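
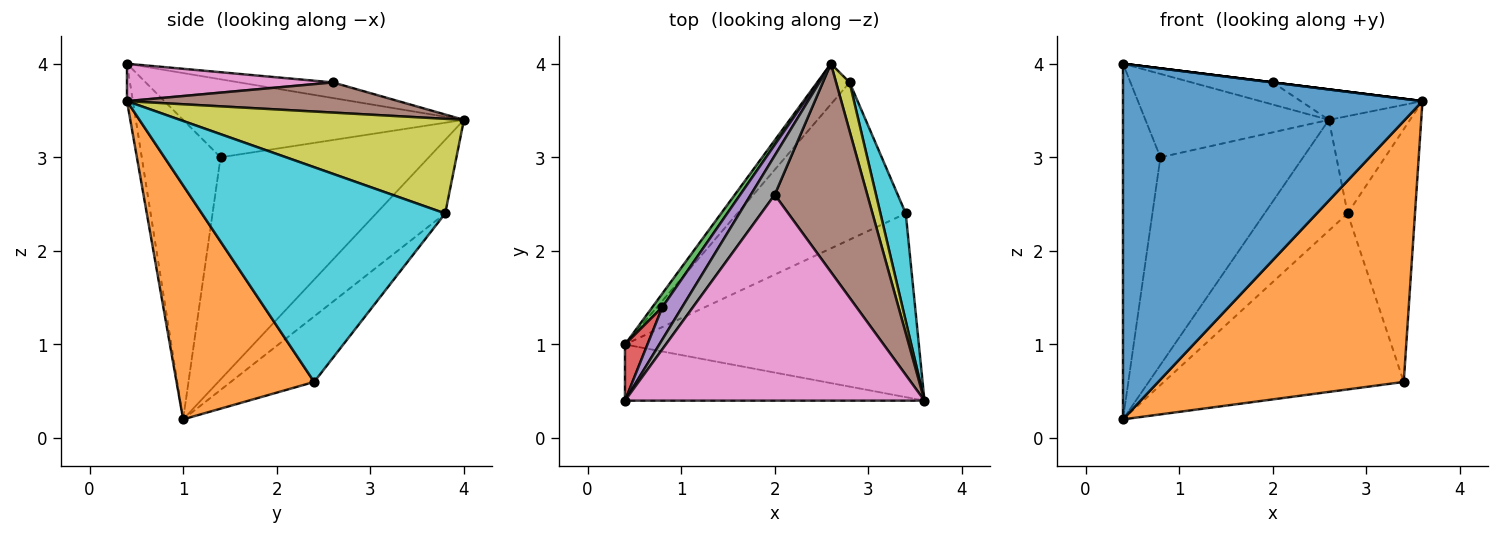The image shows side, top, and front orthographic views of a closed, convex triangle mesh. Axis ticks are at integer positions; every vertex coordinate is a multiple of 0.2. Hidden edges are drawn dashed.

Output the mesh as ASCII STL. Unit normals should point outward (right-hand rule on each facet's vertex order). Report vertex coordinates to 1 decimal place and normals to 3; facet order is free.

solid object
 facet normal -0.019 -0.988 -0.156
  outer loop
   vertex 0.4 0.4 4.0
   vertex 0.4 1.0 0.2
   vertex 3.6 0.4 3.6
  endloop
 endfacet
 facet normal 0.417 -0.743 -0.523
  outer loop
   vertex 3.4 2.4 0.6
   vertex 3.6 0.4 3.6
   vertex 0.4 1.0 0.2
  endloop
 endfacet
 facet normal -0.824 0.565 0.037
  outer loop
   vertex 0.8 1.4 3.0
   vertex 2.6 4.0 3.4
   vertex 0.4 1.0 0.2
  endloop
 endfacet
 facet normal -0.901 0.428 0.068
  outer loop
   vertex 0.8 1.4 3.0
   vertex 0.4 1.0 0.2
   vertex 0.4 0.4 4.0
  endloop
 endfacet
 facet normal -0.819 0.535 0.207
  outer loop
   vertex 0.8 1.4 3.0
   vertex 0.4 0.4 4.0
   vertex 2.6 4.0 3.4
  endloop
 endfacet
 facet normal 0.307 0.138 0.942
  outer loop
   vertex 2.0 2.6 3.8
   vertex 3.6 0.4 3.6
   vertex 2.6 4.0 3.4
  endloop
 endfacet
 facet normal 0.124 0.000 0.992
  outer loop
   vertex 2.0 2.6 3.8
   vertex 0.4 0.4 4.0
   vertex 3.6 0.4 3.6
  endloop
 endfacet
 facet normal -0.494 0.428 0.757
  outer loop
   vertex 2.0 2.6 3.8
   vertex 2.6 4.0 3.4
   vertex 0.4 0.4 4.0
  endloop
 endfacet
 facet normal 0.953 0.272 0.136
  outer loop
   vertex 2.8 3.8 2.4
   vertex 2.6 4.0 3.4
   vertex 3.6 0.4 3.6
  endloop
 endfacet
 facet normal 0.958 0.265 0.113
  outer loop
   vertex 2.8 3.8 2.4
   vertex 3.6 0.4 3.6
   vertex 3.4 2.4 0.6
  endloop
 endfacet
 facet normal -0.615 0.740 -0.271
  outer loop
   vertex 2.8 3.8 2.4
   vertex 0.4 1.0 0.2
   vertex 2.6 4.0 3.4
  endloop
 endfacet
 facet normal -0.251 0.722 -0.645
  outer loop
   vertex 2.8 3.8 2.4
   vertex 3.4 2.4 0.6
   vertex 0.4 1.0 0.2
  endloop
 endfacet
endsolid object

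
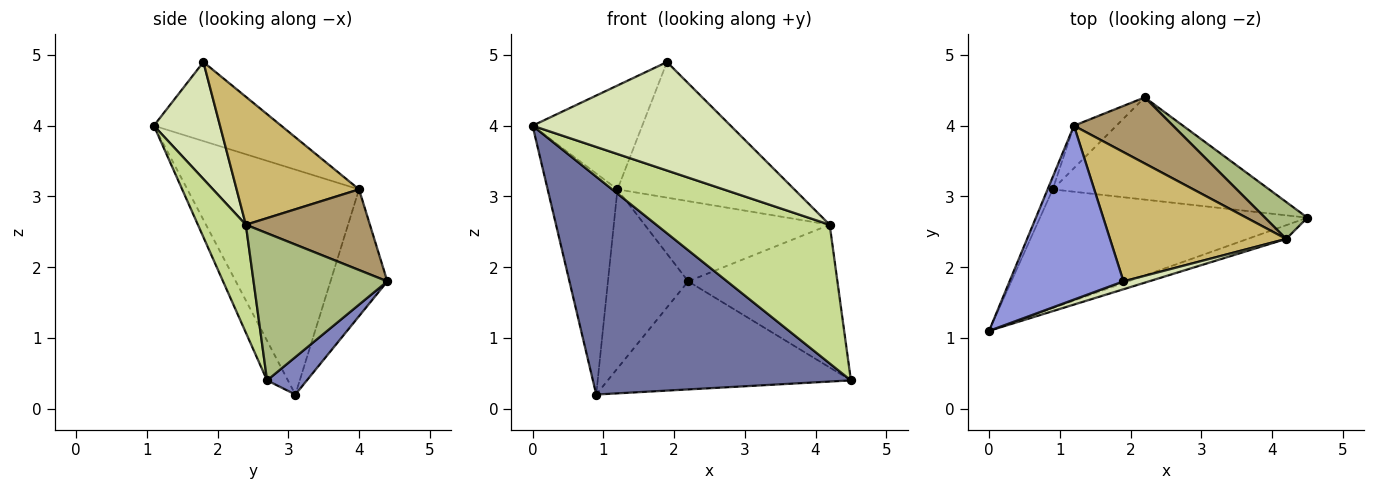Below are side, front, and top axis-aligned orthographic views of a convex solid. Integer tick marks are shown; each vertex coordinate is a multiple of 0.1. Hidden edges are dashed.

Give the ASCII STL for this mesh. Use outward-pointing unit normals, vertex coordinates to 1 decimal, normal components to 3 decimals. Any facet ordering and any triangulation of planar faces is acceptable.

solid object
 facet normal -0.071 -0.876 -0.478
  outer loop
   vertex 0.9 3.1 0.2
   vertex 4.5 2.7 0.4
   vertex 0.0 1.1 4.0
  endloop
 endfacet
 facet normal 0.118 0.722 -0.682
  outer loop
   vertex 0.9 3.1 0.2
   vertex 2.2 4.4 1.8
   vertex 4.5 2.7 0.4
  endloop
 endfacet
 facet normal -0.512 0.441 0.738
  outer loop
   vertex 1.2 4.0 3.1
   vertex 0.0 1.1 4.0
   vertex 1.9 1.8 4.9
  endloop
 endfacet
 facet normal -0.926 0.377 -0.021
  outer loop
   vertex 1.2 4.0 3.1
   vertex 0.9 3.1 0.2
   vertex 0.0 1.1 4.0
  endloop
 endfacet
 facet normal -0.567 0.801 -0.190
  outer loop
   vertex 1.2 4.0 3.1
   vertex 2.2 4.4 1.8
   vertex 0.9 3.1 0.2
  endloop
 endfacet
 facet normal 0.656 0.731 0.189
  outer loop
   vertex 4.2 2.4 2.6
   vertex 4.5 2.7 0.4
   vertex 2.2 4.4 1.8
  endloop
 endfacet
 facet normal 0.265 -0.959 -0.095
  outer loop
   vertex 4.2 2.4 2.6
   vertex 0.0 1.1 4.0
   vertex 4.5 2.7 0.4
  endloop
 endfacet
 facet normal 0.316 -0.946 0.069
  outer loop
   vertex 4.2 2.4 2.6
   vertex 1.9 1.8 4.9
   vertex 0.0 1.1 4.0
  endloop
 endfacet
 facet normal 0.460 0.686 0.565
  outer loop
   vertex 4.2 2.4 2.6
   vertex 2.2 4.4 1.8
   vertex 1.2 4.0 3.1
  endloop
 endfacet
 facet normal 0.448 0.647 0.617
  outer loop
   vertex 4.2 2.4 2.6
   vertex 1.2 4.0 3.1
   vertex 1.9 1.8 4.9
  endloop
 endfacet
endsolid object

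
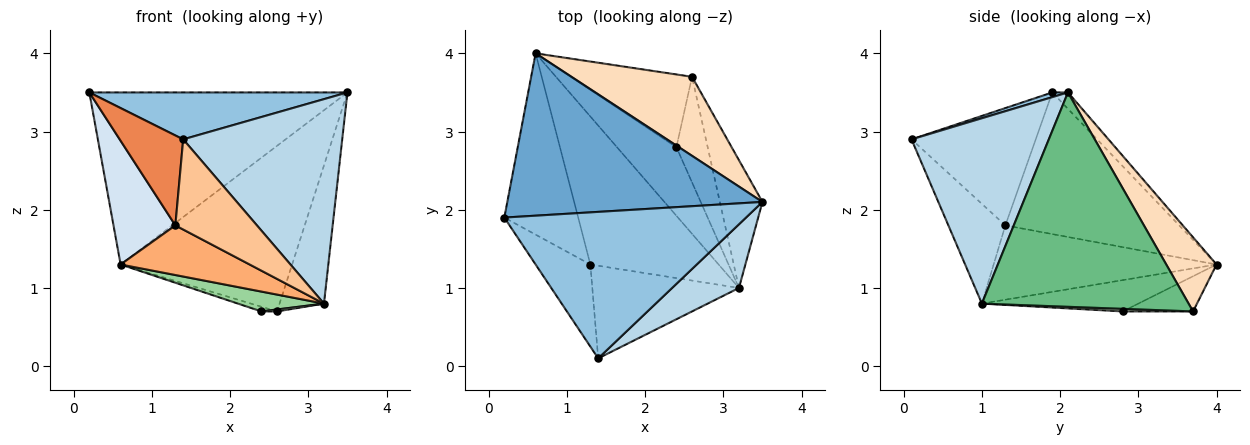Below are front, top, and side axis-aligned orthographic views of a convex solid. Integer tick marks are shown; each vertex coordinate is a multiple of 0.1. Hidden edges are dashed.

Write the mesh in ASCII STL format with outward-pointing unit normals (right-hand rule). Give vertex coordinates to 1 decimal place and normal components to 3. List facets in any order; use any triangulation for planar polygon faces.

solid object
 facet normal -0.044 0.727 0.686
  outer loop
   vertex 0.6 4.0 1.3
   vertex 0.2 1.9 3.5
   vertex 3.5 2.1 3.5
  endloop
 endfacet
 facet normal 0.018 -0.305 0.952
  outer loop
   vertex 1.4 0.1 2.9
   vertex 3.5 2.1 3.5
   vertex 0.2 1.9 3.5
  endloop
 endfacet
 facet normal 0.636 -0.737 0.229
  outer loop
   vertex 3.2 1.0 0.8
   vertex 3.5 2.1 3.5
   vertex 1.4 0.1 2.9
  endloop
 endfacet
 facet normal -0.846 -0.301 -0.441
  outer loop
   vertex 1.3 1.3 1.8
   vertex 0.2 1.9 3.5
   vertex 0.6 4.0 1.3
  endloop
 endfacet
 facet normal -0.822 -0.420 -0.384
  outer loop
   vertex 1.3 1.3 1.8
   vertex 1.4 0.1 2.9
   vertex 0.2 1.9 3.5
  endloop
 endfacet
 facet normal -0.481 -0.279 -0.831
  outer loop
   vertex 1.3 1.3 1.8
   vertex 0.6 4.0 1.3
   vertex 3.2 1.0 0.8
  endloop
 endfacet
 facet normal -0.438 -0.627 -0.644
  outer loop
   vertex 1.3 1.3 1.8
   vertex 3.2 1.0 0.8
   vertex 1.4 0.1 2.9
  endloop
 endfacet
 facet normal 0.256 0.872 0.416
  outer loop
   vertex 2.6 3.7 0.7
   vertex 0.6 4.0 1.3
   vertex 3.5 2.1 3.5
  endloop
 endfacet
 facet normal 0.960 0.206 -0.191
  outer loop
   vertex 2.6 3.7 0.7
   vertex 3.5 2.1 3.5
   vertex 3.2 1.0 0.8
  endloop
 endfacet
 facet normal -0.451 -0.248 -0.857
  outer loop
   vertex 2.4 2.8 0.7
   vertex 3.2 1.0 0.8
   vertex 0.6 4.0 1.3
  endloop
 endfacet
 facet normal -0.278 0.062 -0.959
  outer loop
   vertex 2.4 2.8 0.7
   vertex 0.6 4.0 1.3
   vertex 2.6 3.7 0.7
  endloop
 endfacet
 facet normal 0.083 -0.018 -0.996
  outer loop
   vertex 2.4 2.8 0.7
   vertex 2.6 3.7 0.7
   vertex 3.2 1.0 0.8
  endloop
 endfacet
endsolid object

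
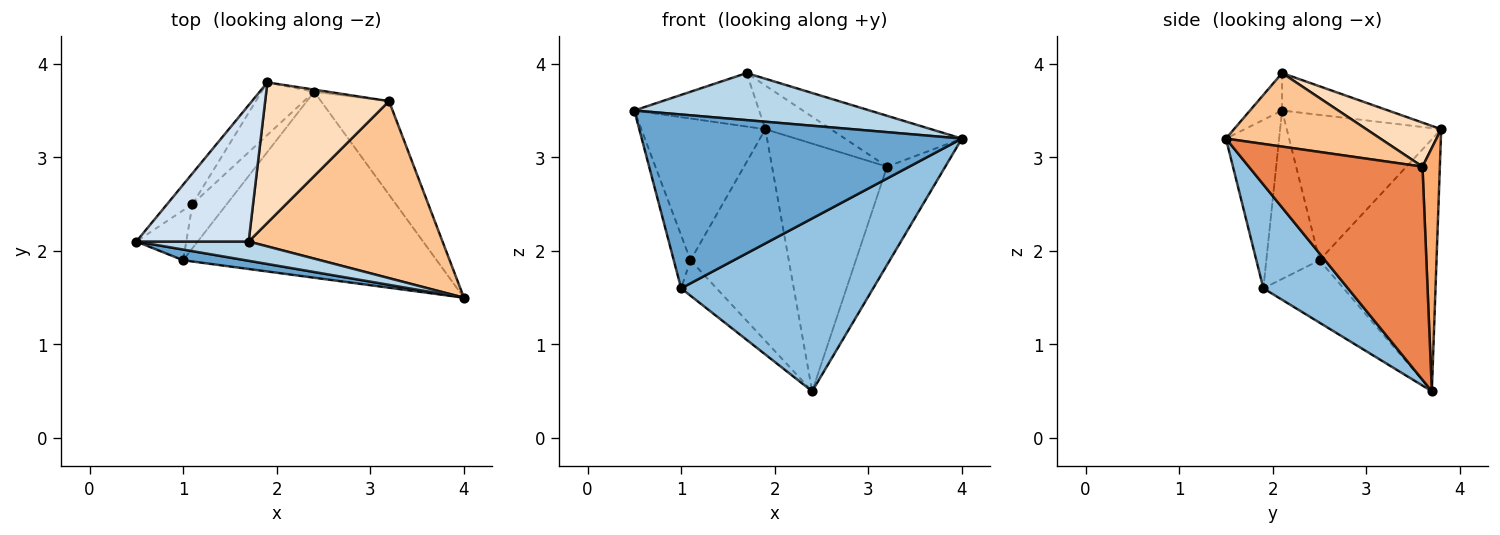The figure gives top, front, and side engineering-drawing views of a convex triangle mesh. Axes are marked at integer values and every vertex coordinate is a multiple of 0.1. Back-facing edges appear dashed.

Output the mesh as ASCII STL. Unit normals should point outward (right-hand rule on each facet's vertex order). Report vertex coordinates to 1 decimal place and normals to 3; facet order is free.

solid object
 facet normal -0.164 -0.985 0.061
  outer loop
   vertex 1.0 1.9 1.6
   vertex 4.0 1.5 3.2
   vertex 0.5 2.1 3.5
  endloop
 endfacet
 facet normal 0.287 -0.652 -0.702
  outer loop
   vertex 1.0 1.9 1.6
   vertex 2.4 3.7 0.5
   vertex 4.0 1.5 3.2
  endloop
 endfacet
 facet normal -0.125 -0.918 0.376
  outer loop
   vertex 1.7 2.1 3.9
   vertex 0.5 2.1 3.5
   vertex 4.0 1.5 3.2
  endloop
 endfacet
 facet normal -0.296 0.349 0.889
  outer loop
   vertex 1.7 2.1 3.9
   vertex 1.9 3.8 3.3
   vertex 0.5 2.1 3.5
  endloop
 endfacet
 facet normal 0.907 0.304 -0.290
  outer loop
   vertex 3.2 3.6 2.9
   vertex 4.0 1.5 3.2
   vertex 2.4 3.7 0.5
  endloop
 endfacet
 facet normal 0.149 0.989 -0.009
  outer loop
   vertex 3.2 3.6 2.9
   vertex 2.4 3.7 0.5
   vertex 1.9 3.8 3.3
  endloop
 endfacet
 facet normal 0.343 0.259 0.903
  outer loop
   vertex 3.2 3.6 2.9
   vertex 1.7 2.1 3.9
   vertex 4.0 1.5 3.2
  endloop
 endfacet
 facet normal 0.321 0.281 0.904
  outer loop
   vertex 3.2 3.6 2.9
   vertex 1.9 3.8 3.3
   vertex 1.7 2.1 3.9
  endloop
 endfacet
 facet normal -0.918 0.289 -0.272
  outer loop
   vertex 1.1 2.5 1.9
   vertex 1.0 1.9 1.6
   vertex 0.5 2.1 3.5
  endloop
 endfacet
 facet normal -0.817 0.361 -0.449
  outer loop
   vertex 1.1 2.5 1.9
   vertex 2.4 3.7 0.5
   vertex 1.0 1.9 1.6
  endloop
 endfacet
 facet normal -0.773 0.620 -0.135
  outer loop
   vertex 1.1 2.5 1.9
   vertex 0.5 2.1 3.5
   vertex 1.9 3.8 3.3
  endloop
 endfacet
 facet normal -0.756 0.635 -0.158
  outer loop
   vertex 1.1 2.5 1.9
   vertex 1.9 3.8 3.3
   vertex 2.4 3.7 0.5
  endloop
 endfacet
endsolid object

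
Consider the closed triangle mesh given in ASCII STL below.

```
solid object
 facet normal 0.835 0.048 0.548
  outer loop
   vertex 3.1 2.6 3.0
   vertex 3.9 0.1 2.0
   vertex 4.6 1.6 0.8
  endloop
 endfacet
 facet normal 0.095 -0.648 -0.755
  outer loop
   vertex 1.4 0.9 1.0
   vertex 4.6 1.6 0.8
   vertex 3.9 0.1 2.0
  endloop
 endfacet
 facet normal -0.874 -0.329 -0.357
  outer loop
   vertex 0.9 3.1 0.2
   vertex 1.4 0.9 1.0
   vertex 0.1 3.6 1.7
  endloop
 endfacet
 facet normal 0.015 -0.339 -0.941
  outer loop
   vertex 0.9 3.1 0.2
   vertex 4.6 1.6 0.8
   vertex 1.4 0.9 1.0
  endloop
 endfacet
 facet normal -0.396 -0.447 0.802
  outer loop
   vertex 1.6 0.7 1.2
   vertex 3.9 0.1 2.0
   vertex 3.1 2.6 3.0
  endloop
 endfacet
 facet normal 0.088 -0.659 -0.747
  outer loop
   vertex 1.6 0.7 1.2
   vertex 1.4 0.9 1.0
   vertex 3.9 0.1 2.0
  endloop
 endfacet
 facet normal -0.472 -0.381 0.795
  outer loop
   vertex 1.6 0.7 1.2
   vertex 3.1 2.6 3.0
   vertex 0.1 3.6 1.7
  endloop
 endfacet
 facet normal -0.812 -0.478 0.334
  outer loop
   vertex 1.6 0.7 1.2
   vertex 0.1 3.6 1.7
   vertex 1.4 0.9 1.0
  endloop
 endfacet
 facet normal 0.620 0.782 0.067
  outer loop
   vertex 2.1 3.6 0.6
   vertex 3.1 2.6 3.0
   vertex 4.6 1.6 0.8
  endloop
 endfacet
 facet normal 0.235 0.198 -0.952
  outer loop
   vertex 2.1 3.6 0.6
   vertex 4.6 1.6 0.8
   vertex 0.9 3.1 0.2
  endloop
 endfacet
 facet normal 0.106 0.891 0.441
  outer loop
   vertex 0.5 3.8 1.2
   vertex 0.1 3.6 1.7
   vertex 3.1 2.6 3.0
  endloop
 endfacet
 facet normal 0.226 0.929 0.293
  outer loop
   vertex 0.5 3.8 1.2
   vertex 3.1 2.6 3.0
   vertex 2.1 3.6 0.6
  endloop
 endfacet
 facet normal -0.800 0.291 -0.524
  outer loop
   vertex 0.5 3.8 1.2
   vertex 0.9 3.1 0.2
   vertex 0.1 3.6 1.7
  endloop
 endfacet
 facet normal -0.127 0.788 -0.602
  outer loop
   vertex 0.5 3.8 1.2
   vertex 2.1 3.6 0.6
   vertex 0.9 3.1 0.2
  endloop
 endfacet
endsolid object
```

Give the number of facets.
14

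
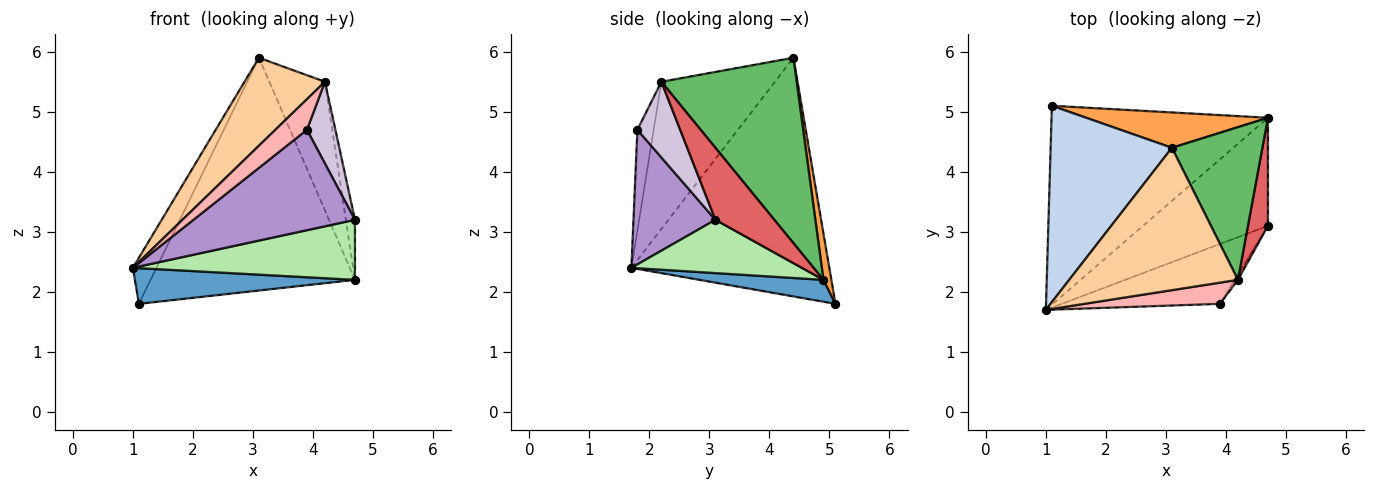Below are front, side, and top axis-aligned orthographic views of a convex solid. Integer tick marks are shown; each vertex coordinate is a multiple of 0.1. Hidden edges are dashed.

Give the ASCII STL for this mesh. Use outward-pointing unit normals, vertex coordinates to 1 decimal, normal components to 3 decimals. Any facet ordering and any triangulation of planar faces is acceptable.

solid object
 facet normal 0.099 -0.176 -0.979
  outer loop
   vertex 1.1 5.1 1.8
   vertex 4.7 4.9 2.2
   vertex 1.0 1.7 2.4
  endloop
 endfacet
 facet normal -0.887 0.106 0.450
  outer loop
   vertex 3.1 4.4 5.9
   vertex 1.1 5.1 1.8
   vertex 1.0 1.7 2.4
  endloop
 endfacet
 facet normal 0.038 0.988 0.150
  outer loop
   vertex 3.1 4.4 5.9
   vertex 4.7 4.9 2.2
   vertex 1.1 5.1 1.8
  endloop
 endfacet
 facet normal -0.596 -0.422 0.683
  outer loop
   vertex 4.2 2.2 5.5
   vertex 3.1 4.4 5.9
   vertex 1.0 1.7 2.4
  endloop
 endfacet
 facet normal 0.843 0.347 0.411
  outer loop
   vertex 4.2 2.2 5.5
   vertex 4.7 4.9 2.2
   vertex 3.1 4.4 5.9
  endloop
 endfacet
 facet normal 0.349 -0.455 -0.819
  outer loop
   vertex 4.7 3.1 3.2
   vertex 1.0 1.7 2.4
   vertex 4.7 4.9 2.2
  endloop
 endfacet
 facet normal 0.953 0.147 0.265
  outer loop
   vertex 4.7 3.1 3.2
   vertex 4.7 4.9 2.2
   vertex 4.2 2.2 5.5
  endloop
 endfacet
 facet normal -0.390 -0.757 0.525
  outer loop
   vertex 3.9 1.8 4.7
   vertex 4.2 2.2 5.5
   vertex 1.0 1.7 2.4
  endloop
 endfacet
 facet normal 0.399 -0.787 -0.469
  outer loop
   vertex 3.9 1.8 4.7
   vertex 1.0 1.7 2.4
   vertex 4.7 3.1 3.2
  endloop
 endfacet
 facet normal 0.832 -0.553 -0.036
  outer loop
   vertex 3.9 1.8 4.7
   vertex 4.7 3.1 3.2
   vertex 4.2 2.2 5.5
  endloop
 endfacet
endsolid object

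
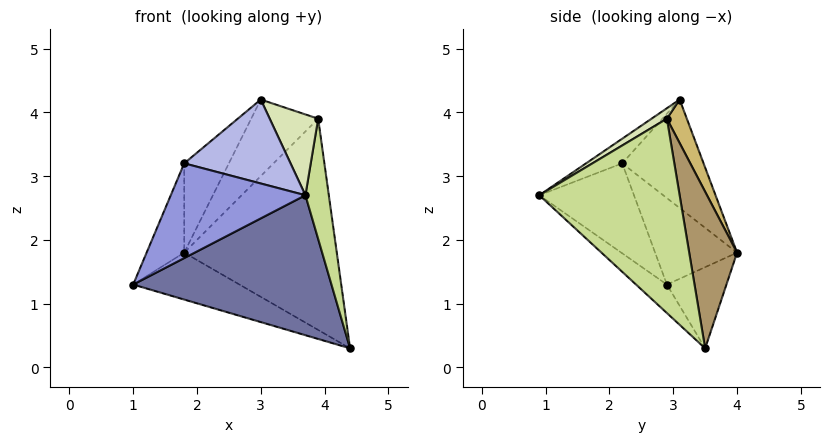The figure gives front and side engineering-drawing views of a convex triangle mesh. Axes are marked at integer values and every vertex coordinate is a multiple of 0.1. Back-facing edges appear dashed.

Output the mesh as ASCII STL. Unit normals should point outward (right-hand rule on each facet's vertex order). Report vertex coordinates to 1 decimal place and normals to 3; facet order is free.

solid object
 facet normal -0.103 -0.660 -0.745
  outer loop
   vertex 3.7 0.9 2.7
   vertex 1.0 2.9 1.3
   vertex 4.4 3.5 0.3
  endloop
 endfacet
 facet normal -0.323 0.576 -0.751
  outer loop
   vertex 1.8 4.0 1.8
   vertex 4.4 3.5 0.3
   vertex 1.0 2.9 1.3
  endloop
 endfacet
 facet normal -0.574 -0.817 -0.059
  outer loop
   vertex 1.8 2.2 3.2
   vertex 1.0 2.9 1.3
   vertex 3.7 0.9 2.7
  endloop
 endfacet
 facet normal -0.202 -0.595 0.778
  outer loop
   vertex 1.8 2.2 3.2
   vertex 3.7 0.9 2.7
   vertex 3.0 3.1 4.2
  endloop
 endfacet
 facet normal -0.801 0.368 0.473
  outer loop
   vertex 1.8 2.2 3.2
   vertex 1.8 4.0 1.8
   vertex 1.0 2.9 1.3
  endloop
 endfacet
 facet normal -0.745 0.409 0.526
  outer loop
   vertex 1.8 2.2 3.2
   vertex 3.0 3.1 4.2
   vertex 1.8 4.0 1.8
  endloop
 endfacet
 facet normal 0.981 -0.163 0.109
  outer loop
   vertex 3.9 2.9 3.9
   vertex 3.7 0.9 2.7
   vertex 4.4 3.5 0.3
  endloop
 endfacet
 facet normal 0.164 -0.520 0.839
  outer loop
   vertex 3.9 2.9 3.9
   vertex 3.0 3.1 4.2
   vertex 3.7 0.9 2.7
  endloop
 endfacet
 facet normal 0.293 0.936 0.197
  outer loop
   vertex 3.9 2.9 3.9
   vertex 4.4 3.5 0.3
   vertex 1.8 4.0 1.8
  endloop
 endfacet
 facet normal 0.279 0.937 0.212
  outer loop
   vertex 3.9 2.9 3.9
   vertex 1.8 4.0 1.8
   vertex 3.0 3.1 4.2
  endloop
 endfacet
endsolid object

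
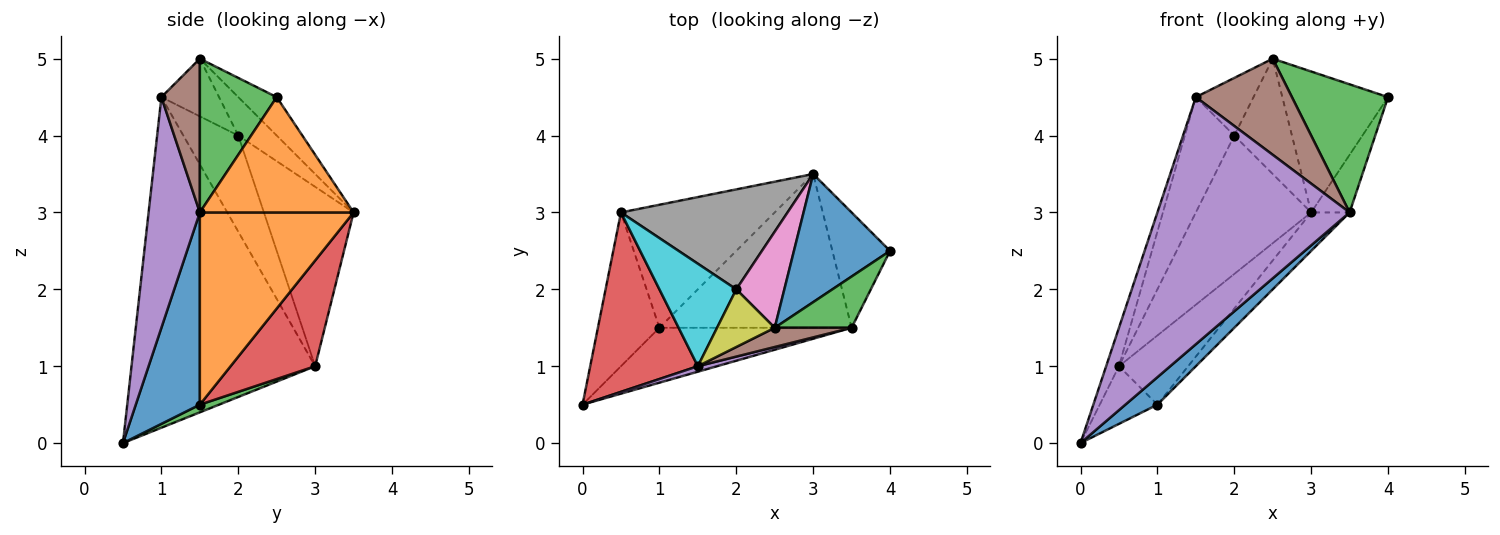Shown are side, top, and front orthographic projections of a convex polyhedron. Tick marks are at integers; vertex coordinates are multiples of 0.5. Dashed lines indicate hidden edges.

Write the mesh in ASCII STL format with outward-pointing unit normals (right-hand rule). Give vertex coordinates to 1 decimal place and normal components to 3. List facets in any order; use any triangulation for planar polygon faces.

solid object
 facet normal -0.260 0.715 0.650
  outer loop
   vertex 2.5 1.5 5.0
   vertex 4.0 2.5 4.5
   vertex 3.0 3.5 3.0
  endloop
 endfacet
 facet normal 0.873 0.218 -0.436
  outer loop
   vertex 3.5 1.5 3.0
   vertex 3.0 3.5 3.0
   vertex 4.0 2.5 4.5
  endloop
 endfacet
 facet normal 0.596 -0.745 0.298
  outer loop
   vertex 3.5 1.5 3.0
   vertex 4.0 2.5 4.5
   vertex 2.5 1.5 5.0
  endloop
 endfacet
 facet normal -0.949 0.066 0.309
  outer loop
   vertex 1.5 1.0 4.5
   vertex 0.5 3.0 1.0
   vertex 0.0 0.5 0.0
  endloop
 endfacet
 facet normal 0.258 -0.966 0.021
  outer loop
   vertex 1.5 1.0 4.5
   vertex 0.0 0.5 0.0
   vertex 3.5 1.5 3.0
  endloop
 endfacet
 facet normal 0.365 -0.913 0.183
  outer loop
   vertex 1.5 1.0 4.5
   vertex 3.5 1.5 3.0
   vertex 2.5 1.5 5.0
  endloop
 endfacet
 facet normal -0.456 0.684 0.570
  outer loop
   vertex 2.0 2.0 4.0
   vertex 2.5 1.5 5.0
   vertex 3.0 3.5 3.0
  endloop
 endfacet
 facet normal -0.533 0.686 0.495
  outer loop
   vertex 2.0 2.0 4.0
   vertex 3.0 3.5 3.0
   vertex 0.5 3.0 1.0
  endloop
 endfacet
 facet normal -0.577 0.577 0.577
  outer loop
   vertex 2.0 2.0 4.0
   vertex 1.5 1.0 4.5
   vertex 2.5 1.5 5.0
  endloop
 endfacet
 facet normal -0.639 0.575 0.511
  outer loop
   vertex 2.0 2.0 4.0
   vertex 0.5 3.0 1.0
   vertex 1.5 1.0 4.5
  endloop
 endfacet
 facet normal 0.667 -0.333 -0.667
  outer loop
   vertex 1.0 1.5 0.5
   vertex 3.5 1.5 3.0
   vertex 0.0 0.5 0.0
  endloop
 endfacet
 facet normal 0.696 0.174 -0.696
  outer loop
   vertex 1.0 1.5 0.5
   vertex 3.0 3.5 3.0
   vertex 3.5 1.5 3.0
  endloop
 endfacet
 facet normal 0.116 0.349 -0.930
  outer loop
   vertex 1.0 1.5 0.5
   vertex 0.0 0.5 0.0
   vertex 0.5 3.0 1.0
  endloop
 endfacet
 facet normal 0.514 0.421 -0.748
  outer loop
   vertex 1.0 1.5 0.5
   vertex 0.5 3.0 1.0
   vertex 3.0 3.5 3.0
  endloop
 endfacet
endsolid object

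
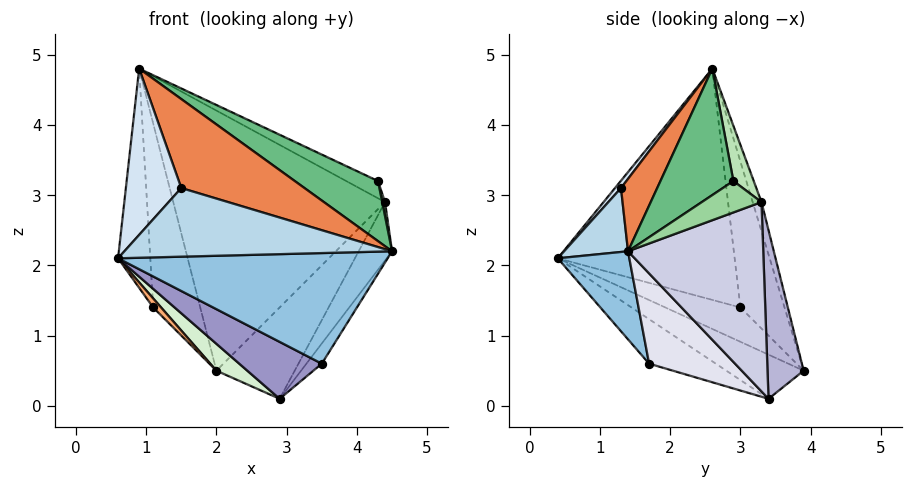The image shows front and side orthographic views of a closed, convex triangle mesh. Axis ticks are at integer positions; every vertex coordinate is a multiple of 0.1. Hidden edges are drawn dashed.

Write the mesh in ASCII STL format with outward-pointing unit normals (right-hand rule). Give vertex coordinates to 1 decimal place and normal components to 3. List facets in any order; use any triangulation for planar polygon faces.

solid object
 facet normal -0.040 0.959 0.280
  outer loop
   vertex 4.4 3.3 2.9
   vertex 2.0 3.9 0.5
   vertex 0.9 2.6 4.8
  endloop
 endfacet
 facet normal 0.243 -0.915 -0.323
  outer loop
   vertex 3.5 1.7 0.6
   vertex 4.5 1.4 2.2
   vertex 0.6 0.4 2.1
  endloop
 endfacet
 facet normal 0.193 -0.809 0.554
  outer loop
   vertex 1.5 1.3 3.1
   vertex 0.6 0.4 2.1
   vertex 4.5 1.4 2.2
  endloop
 endfacet
 facet normal 0.084 -0.777 0.624
  outer loop
   vertex 1.5 1.3 3.1
   vertex 0.9 2.6 4.8
   vertex 0.6 0.4 2.1
  endloop
 endfacet
 facet normal 0.217 -0.737 0.640
  outer loop
   vertex 1.5 1.3 3.1
   vertex 4.5 1.4 2.2
   vertex 0.9 2.6 4.8
  endloop
 endfacet
 facet normal -0.669 -0.070 -0.740
  outer loop
   vertex 1.1 3.0 1.4
   vertex 2.0 3.9 0.5
   vertex 0.6 0.4 2.1
  endloop
 endfacet
 facet normal -0.983 0.179 -0.037
  outer loop
   vertex 1.1 3.0 1.4
   vertex 0.6 0.4 2.1
   vertex 0.9 2.6 4.8
  endloop
 endfacet
 facet normal -0.683 0.729 0.046
  outer loop
   vertex 1.1 3.0 1.4
   vertex 0.9 2.6 4.8
   vertex 2.0 3.9 0.5
  endloop
 endfacet
 facet normal 0.410 -0.468 0.783
  outer loop
   vertex 4.3 2.9 3.2
   vertex 0.9 2.6 4.8
   vertex 4.5 1.4 2.2
  endloop
 endfacet
 facet normal 0.964 -0.045 0.261
  outer loop
   vertex 4.3 2.9 3.2
   vertex 4.5 1.4 2.2
   vertex 4.4 3.3 2.9
  endloop
 endfacet
 facet normal 0.328 0.513 0.793
  outer loop
   vertex 4.3 2.9 3.2
   vertex 4.4 3.3 2.9
   vertex 0.9 2.6 4.8
  endloop
 endfacet
 facet normal -0.487 -0.195 -0.852
  outer loop
   vertex 2.9 3.4 0.1
   vertex 0.6 0.4 2.1
   vertex 2.0 3.9 0.5
  endloop
 endfacet
 facet normal -0.294 -0.364 -0.884
  outer loop
   vertex 2.9 3.4 0.1
   vertex 3.5 1.7 0.6
   vertex 0.6 0.4 2.1
  endloop
 endfacet
 facet normal 0.412 0.892 -0.189
  outer loop
   vertex 2.9 3.4 0.1
   vertex 2.0 3.9 0.5
   vertex 4.4 3.3 2.9
  endloop
 endfacet
 facet normal 0.864 0.213 -0.455
  outer loop
   vertex 2.9 3.4 0.1
   vertex 4.4 3.3 2.9
   vertex 4.5 1.4 2.2
  endloop
 endfacet
 facet normal 0.851 0.152 -0.503
  outer loop
   vertex 2.9 3.4 0.1
   vertex 4.5 1.4 2.2
   vertex 3.5 1.7 0.6
  endloop
 endfacet
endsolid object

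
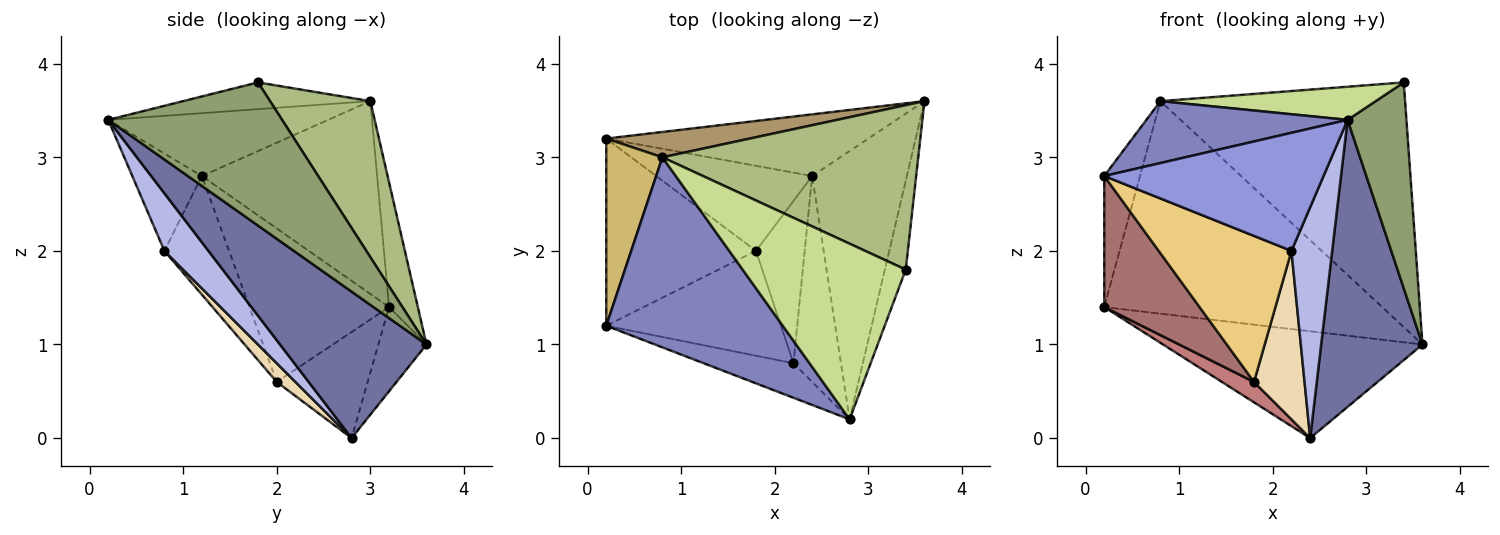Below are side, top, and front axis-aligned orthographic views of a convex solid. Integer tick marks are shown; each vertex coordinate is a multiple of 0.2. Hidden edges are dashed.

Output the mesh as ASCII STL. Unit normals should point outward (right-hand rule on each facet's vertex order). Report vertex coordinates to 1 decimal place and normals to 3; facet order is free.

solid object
 facet normal 0.726 -0.502 -0.470
  outer loop
   vertex 2.4 2.8 0.0
   vertex 3.6 3.6 1.0
   vertex 2.8 0.2 3.4
  endloop
 endfacet
 facet normal -0.321 -0.293 0.901
  outer loop
   vertex 0.8 3.0 3.6
   vertex 0.2 1.2 2.8
   vertex 2.8 0.2 3.4
  endloop
 endfacet
 facet normal -0.291 -0.918 -0.269
  outer loop
   vertex 2.2 0.8 2.0
   vertex 2.8 0.2 3.4
   vertex 0.2 1.2 2.8
  endloop
 endfacet
 facet normal 0.628 -0.581 -0.518
  outer loop
   vertex 2.2 0.8 2.0
   vertex 2.4 2.8 0.0
   vertex 2.8 0.2 3.4
  endloop
 endfacet
 facet normal 0.938 -0.318 -0.137
  outer loop
   vertex 3.4 1.8 3.8
   vertex 2.8 0.2 3.4
   vertex 3.6 3.6 1.0
  endloop
 endfacet
 facet normal 0.322 0.786 0.528
  outer loop
   vertex 3.4 1.8 3.8
   vertex 3.6 3.6 1.0
   vertex 0.8 3.0 3.6
  endloop
 endfacet
 facet normal -0.159 -0.183 0.970
  outer loop
   vertex 3.4 1.8 3.8
   vertex 0.8 3.0 3.6
   vertex 2.8 0.2 3.4
  endloop
 endfacet
 facet normal -0.159 0.855 -0.494
  outer loop
   vertex 0.2 3.2 1.4
   vertex 3.6 3.6 1.0
   vertex 2.4 2.8 0.0
  endloop
 endfacet
 facet normal -0.102 0.988 0.118
  outer loop
   vertex 0.2 3.2 1.4
   vertex 0.8 3.0 3.6
   vertex 3.6 3.6 1.0
  endloop
 endfacet
 facet normal -0.942 0.192 0.274
  outer loop
   vertex 0.2 3.2 1.4
   vertex 0.2 1.2 2.8
   vertex 0.8 3.0 3.6
  endloop
 endfacet
 facet normal -0.368 -0.755 -0.542
  outer loop
   vertex 1.8 2.0 0.6
   vertex 2.2 0.8 2.0
   vertex 0.2 1.2 2.8
  endloop
 endfacet
 facet normal 0.258 -0.696 -0.670
  outer loop
   vertex 1.8 2.0 0.6
   vertex 2.4 2.8 0.0
   vertex 2.2 0.8 2.0
  endloop
 endfacet
 facet normal -0.643 -0.439 -0.627
  outer loop
   vertex 1.8 2.0 0.6
   vertex 0.2 1.2 2.8
   vertex 0.2 3.2 1.4
  endloop
 endfacet
 facet normal -0.552 -0.195 -0.811
  outer loop
   vertex 1.8 2.0 0.6
   vertex 0.2 3.2 1.4
   vertex 2.4 2.8 0.0
  endloop
 endfacet
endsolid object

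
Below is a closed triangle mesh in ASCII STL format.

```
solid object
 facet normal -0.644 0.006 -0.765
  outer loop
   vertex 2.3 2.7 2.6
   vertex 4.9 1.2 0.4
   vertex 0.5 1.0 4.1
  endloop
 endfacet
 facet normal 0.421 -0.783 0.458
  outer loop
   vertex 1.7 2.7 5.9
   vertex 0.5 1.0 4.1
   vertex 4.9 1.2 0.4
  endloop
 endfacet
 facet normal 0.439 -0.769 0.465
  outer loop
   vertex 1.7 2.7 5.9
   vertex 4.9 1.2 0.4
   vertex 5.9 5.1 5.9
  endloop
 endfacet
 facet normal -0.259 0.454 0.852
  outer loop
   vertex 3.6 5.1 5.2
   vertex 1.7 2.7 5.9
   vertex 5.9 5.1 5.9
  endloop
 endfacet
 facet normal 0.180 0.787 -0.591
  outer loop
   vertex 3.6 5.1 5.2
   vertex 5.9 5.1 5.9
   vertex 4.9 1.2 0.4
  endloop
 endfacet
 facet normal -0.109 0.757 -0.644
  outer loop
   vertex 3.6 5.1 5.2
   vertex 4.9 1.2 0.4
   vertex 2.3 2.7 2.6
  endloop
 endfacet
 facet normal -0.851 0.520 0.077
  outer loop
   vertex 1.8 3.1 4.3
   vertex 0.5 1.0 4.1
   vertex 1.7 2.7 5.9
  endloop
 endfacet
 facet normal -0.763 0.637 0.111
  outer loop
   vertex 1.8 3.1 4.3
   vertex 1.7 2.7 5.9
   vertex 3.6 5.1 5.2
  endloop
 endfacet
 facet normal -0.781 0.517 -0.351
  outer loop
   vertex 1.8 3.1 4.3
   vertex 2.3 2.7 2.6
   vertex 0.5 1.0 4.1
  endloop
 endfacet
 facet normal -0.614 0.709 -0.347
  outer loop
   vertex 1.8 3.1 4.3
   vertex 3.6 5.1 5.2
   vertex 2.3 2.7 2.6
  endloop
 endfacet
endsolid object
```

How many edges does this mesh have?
15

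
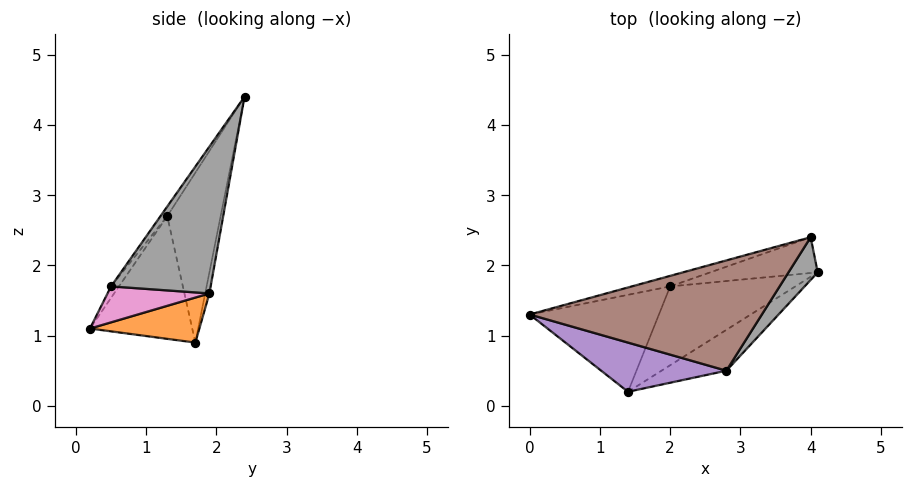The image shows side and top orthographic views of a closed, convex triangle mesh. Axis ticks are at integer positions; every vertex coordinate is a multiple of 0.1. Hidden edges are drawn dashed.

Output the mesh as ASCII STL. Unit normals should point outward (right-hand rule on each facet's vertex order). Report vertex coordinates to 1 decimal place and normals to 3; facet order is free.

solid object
 facet normal -0.678 0.176 -0.714
  outer loop
   vertex 2.0 1.7 0.9
   vertex 1.4 0.2 1.1
   vertex 0.0 1.3 2.7
  endloop
 endfacet
 facet normal 0.328 -0.252 -0.910
  outer loop
   vertex 2.0 1.7 0.9
   vertex 4.1 1.9 1.6
   vertex 1.4 0.2 1.1
  endloop
 endfacet
 facet normal -0.243 0.968 -0.055
  outer loop
   vertex 2.0 1.7 0.9
   vertex 0.0 1.3 2.7
   vertex 4.0 2.4 4.4
  endloop
 endfacet
 facet normal -0.035 0.984 -0.177
  outer loop
   vertex 2.0 1.7 0.9
   vertex 4.0 2.4 4.4
   vertex 4.1 1.9 1.6
  endloop
 endfacet
 facet normal -0.049 -0.843 0.536
  outer loop
   vertex 2.8 0.5 1.7
   vertex 0.0 1.3 2.7
   vertex 1.4 0.2 1.1
  endloop
 endfacet
 facet normal -0.024 -0.812 0.582
  outer loop
   vertex 2.8 0.5 1.7
   vertex 4.0 2.4 4.4
   vertex 0.0 1.3 2.7
  endloop
 endfacet
 facet normal 0.431 -0.456 -0.778
  outer loop
   vertex 2.8 0.5 1.7
   vertex 1.4 0.2 1.1
   vertex 4.1 1.9 1.6
  endloop
 endfacet
 facet normal 0.730 -0.668 0.145
  outer loop
   vertex 2.8 0.5 1.7
   vertex 4.1 1.9 1.6
   vertex 4.0 2.4 4.4
  endloop
 endfacet
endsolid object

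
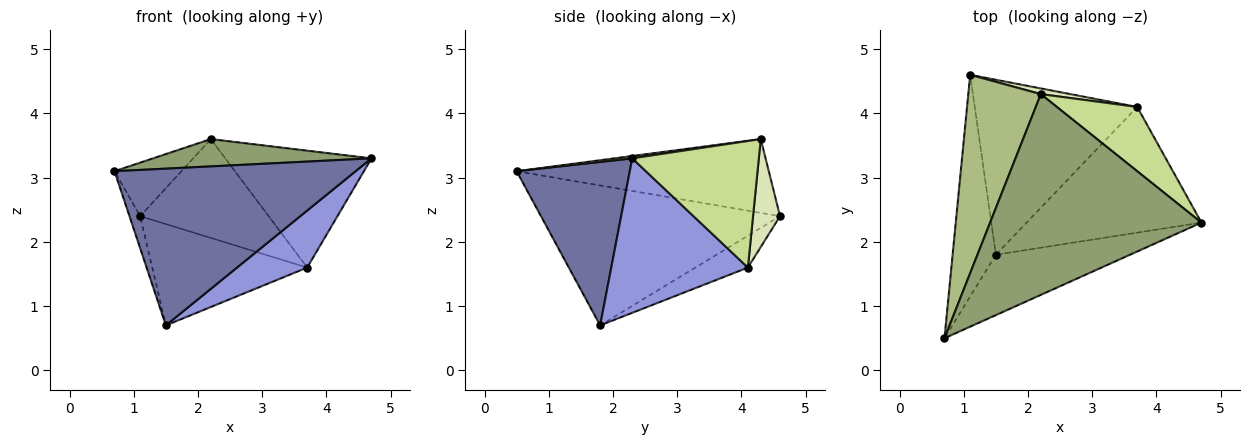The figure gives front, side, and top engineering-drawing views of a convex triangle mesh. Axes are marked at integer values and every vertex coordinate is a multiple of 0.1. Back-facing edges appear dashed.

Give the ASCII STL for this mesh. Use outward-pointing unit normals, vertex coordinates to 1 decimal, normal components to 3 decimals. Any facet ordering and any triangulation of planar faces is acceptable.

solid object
 facet normal 0.401 -0.855 -0.329
  outer loop
   vertex 1.5 1.8 0.7
   vertex 4.7 2.3 3.3
   vertex 0.7 0.5 3.1
  endloop
 endfacet
 facet normal -0.955 0.043 -0.295
  outer loop
   vertex 1.5 1.8 0.7
   vertex 0.7 0.5 3.1
   vertex 1.1 4.6 2.4
  endloop
 endfacet
 facet normal 0.627 -0.322 -0.710
  outer loop
   vertex 3.7 4.1 1.6
   vertex 4.7 2.3 3.3
   vertex 1.5 1.8 0.7
  endloop
 endfacet
 facet normal -0.167 0.494 -0.853
  outer loop
   vertex 3.7 4.1 1.6
   vertex 1.5 1.8 0.7
   vertex 1.1 4.6 2.4
  endloop
 endfacet
 facet normal 0.011 -0.135 0.991
  outer loop
   vertex 2.2 4.3 3.6
   vertex 0.7 0.5 3.1
   vertex 4.7 2.3 3.3
  endloop
 endfacet
 facet normal -0.701 0.186 0.689
  outer loop
   vertex 2.2 4.3 3.6
   vertex 1.1 4.6 2.4
   vertex 0.7 0.5 3.1
  endloop
 endfacet
 facet normal 0.605 0.698 0.384
  outer loop
   vertex 2.2 4.3 3.6
   vertex 4.7 2.3 3.3
   vertex 3.7 4.1 1.6
  endloop
 endfacet
 facet normal 0.205 0.977 0.056
  outer loop
   vertex 2.2 4.3 3.6
   vertex 3.7 4.1 1.6
   vertex 1.1 4.6 2.4
  endloop
 endfacet
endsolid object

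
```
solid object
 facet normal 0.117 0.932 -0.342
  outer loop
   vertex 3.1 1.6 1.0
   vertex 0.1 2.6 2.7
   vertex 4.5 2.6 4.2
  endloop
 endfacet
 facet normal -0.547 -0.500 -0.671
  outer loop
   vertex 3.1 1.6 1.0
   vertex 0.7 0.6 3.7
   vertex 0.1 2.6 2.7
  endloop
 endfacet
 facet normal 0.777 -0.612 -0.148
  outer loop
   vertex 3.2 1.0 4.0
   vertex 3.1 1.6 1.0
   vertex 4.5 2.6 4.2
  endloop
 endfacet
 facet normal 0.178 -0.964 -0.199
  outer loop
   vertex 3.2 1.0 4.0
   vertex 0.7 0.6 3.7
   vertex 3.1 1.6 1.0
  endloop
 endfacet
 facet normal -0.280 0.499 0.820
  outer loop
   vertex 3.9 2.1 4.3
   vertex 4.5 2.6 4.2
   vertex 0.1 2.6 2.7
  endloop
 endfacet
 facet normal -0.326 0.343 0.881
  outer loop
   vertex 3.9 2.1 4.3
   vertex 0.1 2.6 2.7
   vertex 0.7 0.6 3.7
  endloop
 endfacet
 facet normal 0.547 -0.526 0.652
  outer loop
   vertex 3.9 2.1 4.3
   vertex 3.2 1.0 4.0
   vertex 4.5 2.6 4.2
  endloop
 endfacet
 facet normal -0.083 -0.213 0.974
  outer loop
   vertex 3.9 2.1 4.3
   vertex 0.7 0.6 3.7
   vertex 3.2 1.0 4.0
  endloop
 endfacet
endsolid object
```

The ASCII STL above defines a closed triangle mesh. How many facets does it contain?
8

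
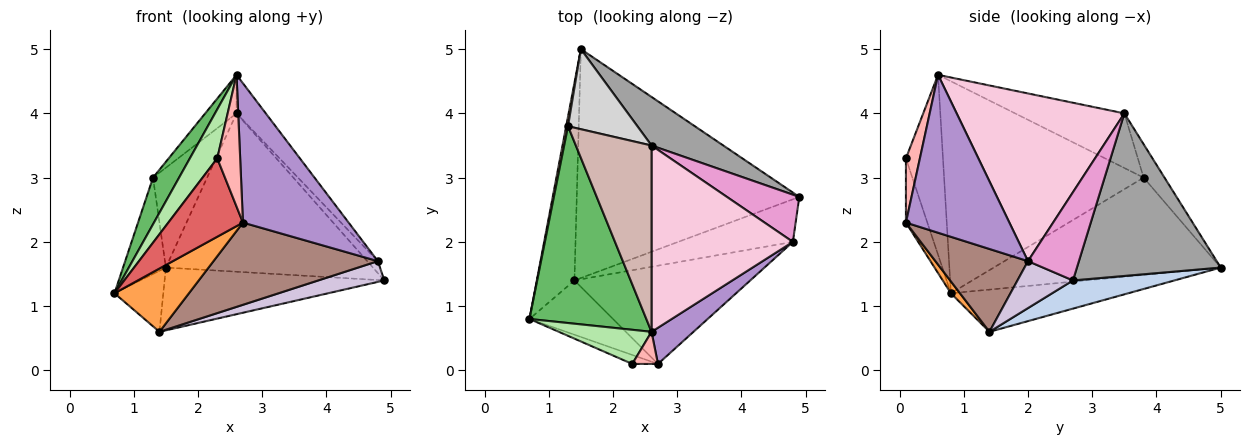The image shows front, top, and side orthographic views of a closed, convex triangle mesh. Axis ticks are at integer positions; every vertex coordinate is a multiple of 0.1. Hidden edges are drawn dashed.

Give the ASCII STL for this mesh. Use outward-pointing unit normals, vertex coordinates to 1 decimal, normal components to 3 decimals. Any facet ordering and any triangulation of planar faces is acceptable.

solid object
 facet normal -0.731 0.201 -0.652
  outer loop
   vertex 1.4 1.4 0.6
   vertex 0.7 0.8 1.2
   vertex 1.5 5.0 1.6
  endloop
 endfacet
 facet normal 0.121 0.263 -0.957
  outer loop
   vertex 1.4 1.4 0.6
   vertex 1.5 5.0 1.6
   vertex 4.9 2.7 1.4
  endloop
 endfacet
 facet normal 0.092 -0.756 -0.648
  outer loop
   vertex 1.4 1.4 0.6
   vertex 2.7 0.1 2.3
   vertex 0.7 0.8 1.2
  endloop
 endfacet
 facet normal -0.982 0.185 0.019
  outer loop
   vertex 1.3 3.8 3.0
   vertex 1.5 5.0 1.6
   vertex 0.7 0.8 1.2
  endloop
 endfacet
 facet normal -0.870 -0.114 0.480
  outer loop
   vertex 1.3 3.8 3.0
   vertex 0.7 0.8 1.2
   vertex 2.6 0.6 4.6
  endloop
 endfacet
 facet normal -0.743 -0.549 0.383
  outer loop
   vertex 2.3 0.1 3.3
   vertex 2.6 0.6 4.6
   vertex 0.7 0.8 1.2
  endloop
 endfacet
 facet normal -0.274 -0.955 -0.110
  outer loop
   vertex 2.3 0.1 3.3
   vertex 0.7 0.8 1.2
   vertex 2.7 0.1 2.3
  endloop
 endfacet
 facet normal 0.510 -0.836 0.204
  outer loop
   vertex 2.3 0.1 3.3
   vertex 2.7 0.1 2.3
   vertex 2.6 0.6 4.6
  endloop
 endfacet
 facet normal 0.688 -0.703 0.183
  outer loop
   vertex 4.8 2.0 1.7
   vertex 2.6 0.6 4.6
   vertex 2.7 0.1 2.3
  endloop
 endfacet
 facet normal 0.345 -0.411 -0.844
  outer loop
   vertex 4.8 2.0 1.7
   vertex 1.4 1.4 0.6
   vertex 4.9 2.7 1.4
  endloop
 endfacet
 facet normal 0.340 -0.603 -0.721
  outer loop
   vertex 4.8 2.0 1.7
   vertex 2.7 0.1 2.3
   vertex 1.4 1.4 0.6
  endloop
 endfacet
 facet normal -0.577 0.165 0.800
  outer loop
   vertex 2.6 3.5 4.0
   vertex 1.3 3.8 3.0
   vertex 2.6 0.6 4.6
  endloop
 endfacet
 facet normal 0.763 0.159 0.626
  outer loop
   vertex 2.6 3.5 4.0
   vertex 4.8 2.0 1.7
   vertex 4.9 2.7 1.4
  endloop
 endfacet
 facet normal 0.758 0.132 0.639
  outer loop
   vertex 2.6 3.5 4.0
   vertex 2.6 0.6 4.6
   vertex 4.8 2.0 1.7
  endloop
 endfacet
 facet normal 0.553 0.796 0.244
  outer loop
   vertex 2.6 3.5 4.0
   vertex 4.9 2.7 1.4
   vertex 1.5 5.0 1.6
  endloop
 endfacet
 facet normal -0.288 0.747 0.599
  outer loop
   vertex 2.6 3.5 4.0
   vertex 1.5 5.0 1.6
   vertex 1.3 3.8 3.0
  endloop
 endfacet
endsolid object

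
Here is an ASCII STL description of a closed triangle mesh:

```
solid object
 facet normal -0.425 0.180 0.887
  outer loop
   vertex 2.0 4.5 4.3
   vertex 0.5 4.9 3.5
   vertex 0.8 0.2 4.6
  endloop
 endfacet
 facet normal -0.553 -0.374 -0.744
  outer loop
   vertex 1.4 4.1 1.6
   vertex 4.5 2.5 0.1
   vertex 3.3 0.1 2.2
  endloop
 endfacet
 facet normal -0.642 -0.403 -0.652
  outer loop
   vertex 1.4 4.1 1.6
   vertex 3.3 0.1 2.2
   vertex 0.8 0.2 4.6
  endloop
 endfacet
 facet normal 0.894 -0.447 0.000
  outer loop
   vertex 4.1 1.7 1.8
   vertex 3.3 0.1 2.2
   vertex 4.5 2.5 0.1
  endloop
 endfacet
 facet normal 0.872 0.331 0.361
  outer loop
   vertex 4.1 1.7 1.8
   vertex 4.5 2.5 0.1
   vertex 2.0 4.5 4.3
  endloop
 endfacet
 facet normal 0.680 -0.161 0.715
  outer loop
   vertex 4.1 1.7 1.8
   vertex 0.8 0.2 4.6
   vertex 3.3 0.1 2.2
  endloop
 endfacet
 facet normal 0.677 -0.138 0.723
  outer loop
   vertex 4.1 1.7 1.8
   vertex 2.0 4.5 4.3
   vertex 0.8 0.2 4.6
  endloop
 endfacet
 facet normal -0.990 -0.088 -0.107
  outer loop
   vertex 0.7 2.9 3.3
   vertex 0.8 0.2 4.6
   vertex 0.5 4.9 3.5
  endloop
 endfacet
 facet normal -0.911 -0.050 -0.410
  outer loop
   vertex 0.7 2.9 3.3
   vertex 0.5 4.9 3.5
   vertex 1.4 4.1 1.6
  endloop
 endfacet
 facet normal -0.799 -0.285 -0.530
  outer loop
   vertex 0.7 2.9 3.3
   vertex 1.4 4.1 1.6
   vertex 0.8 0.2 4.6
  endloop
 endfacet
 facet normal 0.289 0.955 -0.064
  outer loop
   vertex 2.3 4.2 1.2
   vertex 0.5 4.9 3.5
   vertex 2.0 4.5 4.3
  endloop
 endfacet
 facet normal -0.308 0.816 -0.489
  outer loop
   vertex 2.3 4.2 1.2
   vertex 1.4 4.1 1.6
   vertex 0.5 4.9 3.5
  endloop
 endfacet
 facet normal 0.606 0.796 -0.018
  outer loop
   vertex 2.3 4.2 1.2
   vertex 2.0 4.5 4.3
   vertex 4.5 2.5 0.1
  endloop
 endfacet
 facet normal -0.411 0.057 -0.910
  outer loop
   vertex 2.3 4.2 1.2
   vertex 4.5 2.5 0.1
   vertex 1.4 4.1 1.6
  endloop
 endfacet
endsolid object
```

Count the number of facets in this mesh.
14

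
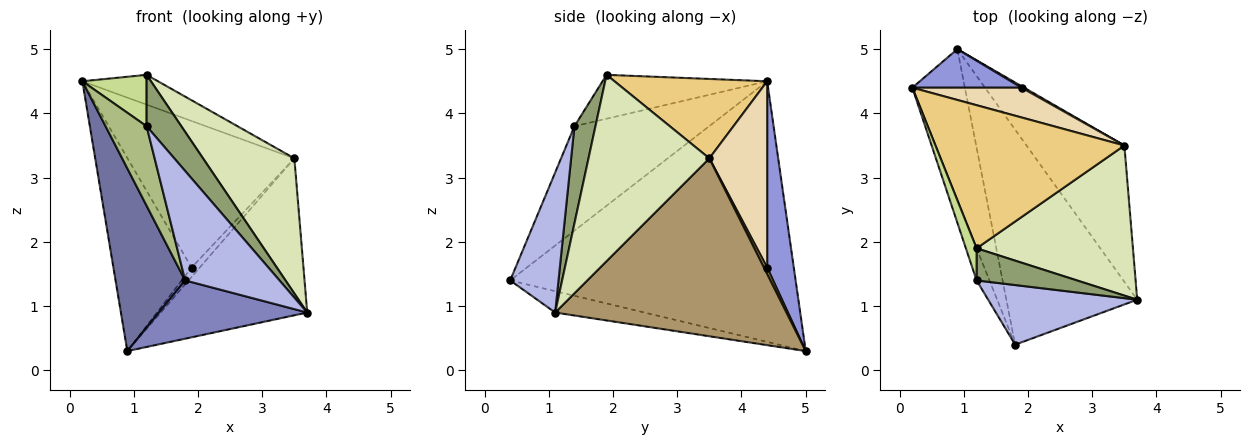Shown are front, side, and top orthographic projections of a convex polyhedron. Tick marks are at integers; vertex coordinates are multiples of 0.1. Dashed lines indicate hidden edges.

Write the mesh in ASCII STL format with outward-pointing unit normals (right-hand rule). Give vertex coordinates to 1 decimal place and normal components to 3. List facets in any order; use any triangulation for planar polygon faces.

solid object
 facet normal -0.953 -0.232 -0.192
  outer loop
   vertex 0.9 5.0 0.3
   vertex 1.8 0.4 1.4
   vertex 0.2 4.4 4.5
  endloop
 endfacet
 facet normal -0.156 -0.258 -0.953
  outer loop
   vertex 0.9 5.0 0.3
   vertex 3.7 1.1 0.9
   vertex 1.8 0.4 1.4
  endloop
 endfacet
 facet normal 0.317 0.930 0.186
  outer loop
   vertex 1.9 4.4 1.6
   vertex 0.9 5.0 0.3
   vertex 0.2 4.4 4.5
  endloop
 endfacet
 facet normal 0.410 -0.801 0.436
  outer loop
   vertex 1.2 1.4 3.8
   vertex 1.8 0.4 1.4
   vertex 3.7 1.1 0.9
  endloop
 endfacet
 facet normal 0.456 -0.754 0.472
  outer loop
   vertex 1.2 1.4 3.8
   vertex 3.7 1.1 0.9
   vertex 1.2 1.9 4.6
  endloop
 endfacet
 facet normal -0.950 -0.289 -0.117
  outer loop
   vertex 1.2 1.4 3.8
   vertex 0.2 4.4 4.5
   vertex 1.8 0.4 1.4
  endloop
 endfacet
 facet normal -0.908 -0.355 0.222
  outer loop
   vertex 1.2 1.4 3.8
   vertex 1.2 1.9 4.6
   vertex 0.2 4.4 4.5
  endloop
 endfacet
 facet normal 0.663 -0.501 0.556
  outer loop
   vertex 3.5 3.5 3.3
   vertex 1.2 1.9 4.6
   vertex 3.7 1.1 0.9
  endloop
 endfacet
 facet normal 0.766 0.485 -0.421
  outer loop
   vertex 3.5 3.5 3.3
   vertex 3.7 1.1 0.9
   vertex 0.9 5.0 0.3
  endloop
 endfacet
 facet normal 0.363 0.920 0.145
  outer loop
   vertex 3.5 3.5 3.3
   vertex 0.9 5.0 0.3
   vertex 1.9 4.4 1.6
  endloop
 endfacet
 facet normal 0.381 0.188 0.905
  outer loop
   vertex 3.5 3.5 3.3
   vertex 0.2 4.4 4.5
   vertex 1.2 1.9 4.6
  endloop
 endfacet
 facet normal 0.322 0.928 0.189
  outer loop
   vertex 3.5 3.5 3.3
   vertex 1.9 4.4 1.6
   vertex 0.2 4.4 4.5
  endloop
 endfacet
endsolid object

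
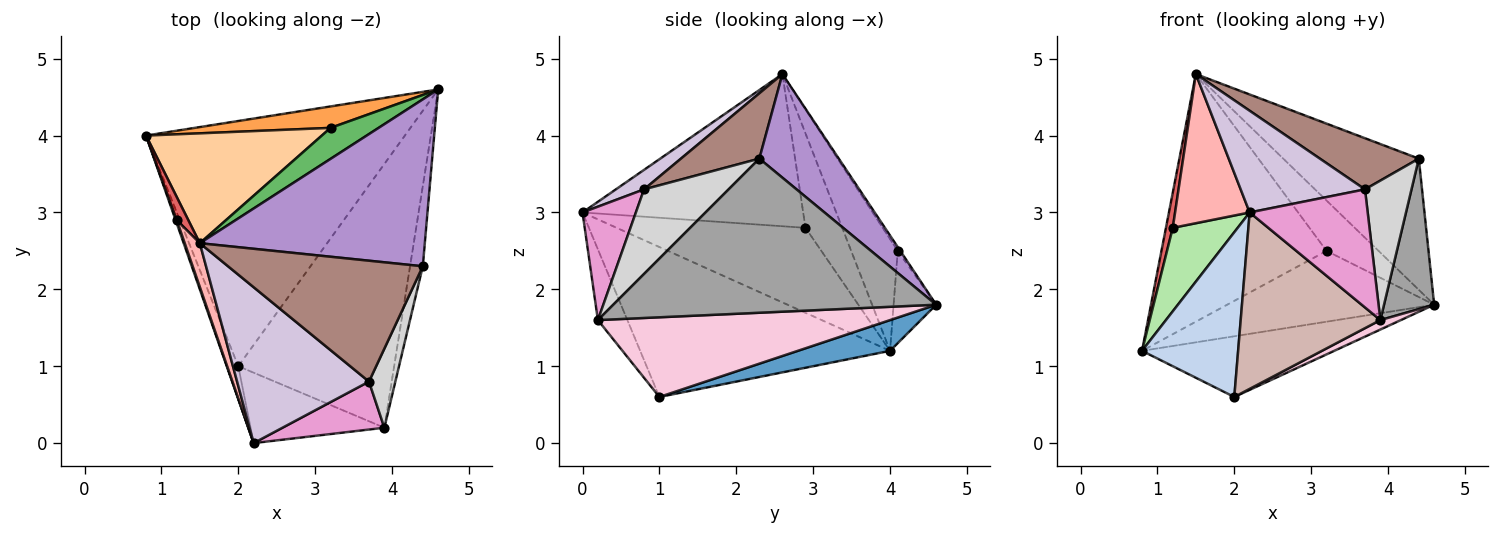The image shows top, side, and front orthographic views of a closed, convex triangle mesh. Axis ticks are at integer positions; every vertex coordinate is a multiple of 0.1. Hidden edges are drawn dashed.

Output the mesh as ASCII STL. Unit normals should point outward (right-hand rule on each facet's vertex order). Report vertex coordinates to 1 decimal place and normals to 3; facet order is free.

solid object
 facet normal 0.115 0.239 -0.964
  outer loop
   vertex 2.0 1.0 0.6
   vertex 0.8 4.0 1.2
   vertex 4.6 4.6 1.8
  endloop
 endfacet
 facet normal -0.931 -0.358 -0.072
  outer loop
   vertex 2.0 1.0 0.6
   vertex 2.2 0.0 3.0
   vertex 0.8 4.0 1.2
  endloop
 endfacet
 facet normal -0.193 0.939 0.284
  outer loop
   vertex 3.2 4.1 2.5
   vertex 4.6 4.6 1.8
   vertex 0.8 4.0 1.2
  endloop
 endfacet
 facet normal -0.250 0.885 0.393
  outer loop
   vertex 3.2 4.1 2.5
   vertex 0.8 4.0 1.2
   vertex 1.5 2.6 4.8
  endloop
 endfacet
 facet normal -0.042 0.851 0.524
  outer loop
   vertex 3.2 4.1 2.5
   vertex 1.5 2.6 4.8
   vertex 4.6 4.6 1.8
  endloop
 endfacet
 facet normal -0.946 -0.325 0.013
  outer loop
   vertex 1.2 2.9 2.8
   vertex 0.8 4.0 1.2
   vertex 2.2 0.0 3.0
  endloop
 endfacet
 facet normal -0.976 -0.182 0.119
  outer loop
   vertex 1.2 2.9 2.8
   vertex 1.5 2.6 4.8
   vertex 0.8 4.0 1.2
  endloop
 endfacet
 facet normal -0.943 -0.319 0.094
  outer loop
   vertex 1.2 2.9 2.8
   vertex 2.2 0.0 3.0
   vertex 1.5 2.6 4.8
  endloop
 endfacet
 facet normal 0.341 0.581 0.739
  outer loop
   vertex 4.4 2.3 3.7
   vertex 4.6 4.6 1.8
   vertex 1.5 2.6 4.8
  endloop
 endfacet
 facet normal 0.123 -0.542 0.831
  outer loop
   vertex 3.7 0.8 3.3
   vertex 1.5 2.6 4.8
   vertex 2.2 0.0 3.0
  endloop
 endfacet
 facet normal 0.295 -0.372 0.880
  outer loop
   vertex 3.7 0.8 3.3
   vertex 4.4 2.3 3.7
   vertex 1.5 2.6 4.8
  endloop
 endfacet
 facet normal -0.192 -0.911 -0.364
  outer loop
   vertex 3.9 0.2 1.6
   vertex 2.2 0.0 3.0
   vertex 2.0 1.0 0.6
  endloop
 endfacet
 facet normal 0.386 -0.855 0.347
  outer loop
   vertex 3.9 0.2 1.6
   vertex 3.7 0.8 3.3
   vertex 2.2 0.0 3.0
  endloop
 endfacet
 facet normal 0.455 -0.032 -0.890
  outer loop
   vertex 3.9 0.2 1.6
   vertex 2.0 1.0 0.6
   vertex 4.6 4.6 1.8
  endloop
 endfacet
 facet normal 0.985 -0.153 -0.082
  outer loop
   vertex 3.9 0.2 1.6
   vertex 4.6 4.6 1.8
   vertex 4.4 2.3 3.7
  endloop
 endfacet
 facet normal 0.845 -0.465 0.263
  outer loop
   vertex 3.9 0.2 1.6
   vertex 4.4 2.3 3.7
   vertex 3.7 0.8 3.3
  endloop
 endfacet
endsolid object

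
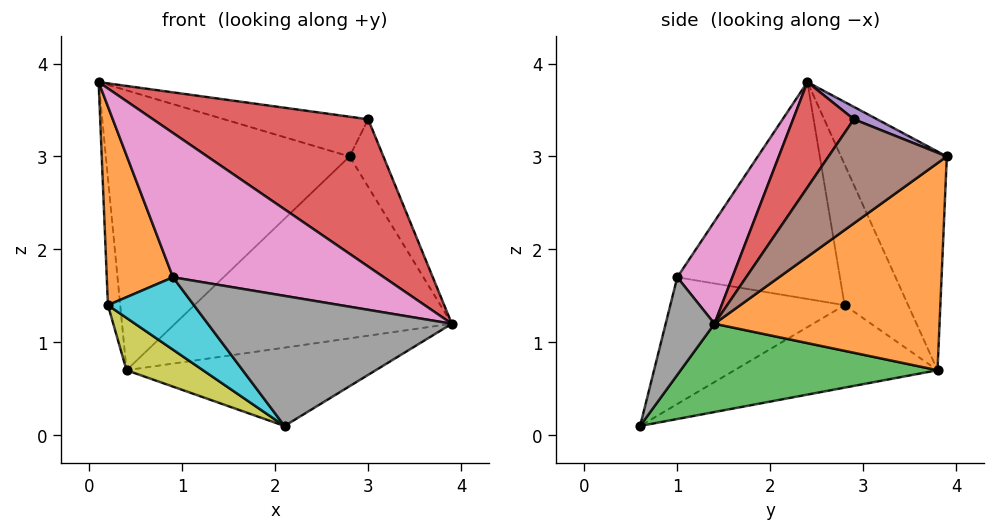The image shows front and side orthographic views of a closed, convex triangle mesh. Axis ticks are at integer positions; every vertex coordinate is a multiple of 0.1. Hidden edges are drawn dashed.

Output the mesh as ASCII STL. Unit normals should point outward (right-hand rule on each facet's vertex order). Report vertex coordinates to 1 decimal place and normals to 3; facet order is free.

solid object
 facet normal -0.373 0.859 0.352
  outer loop
   vertex 0.4 3.8 0.7
   vertex 0.1 2.4 3.8
   vertex 2.8 3.9 3.0
  endloop
 endfacet
 facet normal 0.519 0.638 -0.569
  outer loop
   vertex 0.4 3.8 0.7
   vertex 2.8 3.9 3.0
   vertex 3.9 1.4 1.2
  endloop
 endfacet
 facet normal 0.367 0.356 -0.859
  outer loop
   vertex 0.4 3.8 0.7
   vertex 3.9 1.4 1.2
   vertex 2.1 0.6 0.1
  endloop
 endfacet
 facet normal 0.216 -0.763 0.609
  outer loop
   vertex 3.0 2.9 3.4
   vertex 0.1 2.4 3.8
   vertex 3.9 1.4 1.2
  endloop
 endfacet
 facet normal 0.061 0.381 0.922
  outer loop
   vertex 3.0 2.9 3.4
   vertex 2.8 3.9 3.0
   vertex 0.1 2.4 3.8
  endloop
 endfacet
 facet normal 0.942 0.269 0.202
  outer loop
   vertex 3.0 2.9 3.4
   vertex 3.9 1.4 1.2
   vertex 2.8 3.9 3.0
  endloop
 endfacet
 facet normal 0.203 -0.777 0.596
  outer loop
   vertex 0.9 1.0 1.7
   vertex 3.9 1.4 1.2
   vertex 0.1 2.4 3.8
  endloop
 endfacet
 facet normal 0.183 -0.913 0.365
  outer loop
   vertex 0.9 1.0 1.7
   vertex 2.1 0.6 0.1
   vertex 3.9 1.4 1.2
  endloop
 endfacet
 facet normal -0.741 -0.279 -0.611
  outer loop
   vertex 0.2 2.8 1.4
   vertex 0.4 3.8 0.7
   vertex 2.1 0.6 0.1
  endloop
 endfacet
 facet normal -0.782 -0.386 -0.490
  outer loop
   vertex 0.2 2.8 1.4
   vertex 2.1 0.6 0.1
   vertex 0.9 1.0 1.7
  endloop
 endfacet
 facet normal -0.982 0.190 -0.009
  outer loop
   vertex 0.2 2.8 1.4
   vertex 0.1 2.4 3.8
   vertex 0.4 3.8 0.7
  endloop
 endfacet
 facet normal -0.921 -0.375 -0.101
  outer loop
   vertex 0.2 2.8 1.4
   vertex 0.9 1.0 1.7
   vertex 0.1 2.4 3.8
  endloop
 endfacet
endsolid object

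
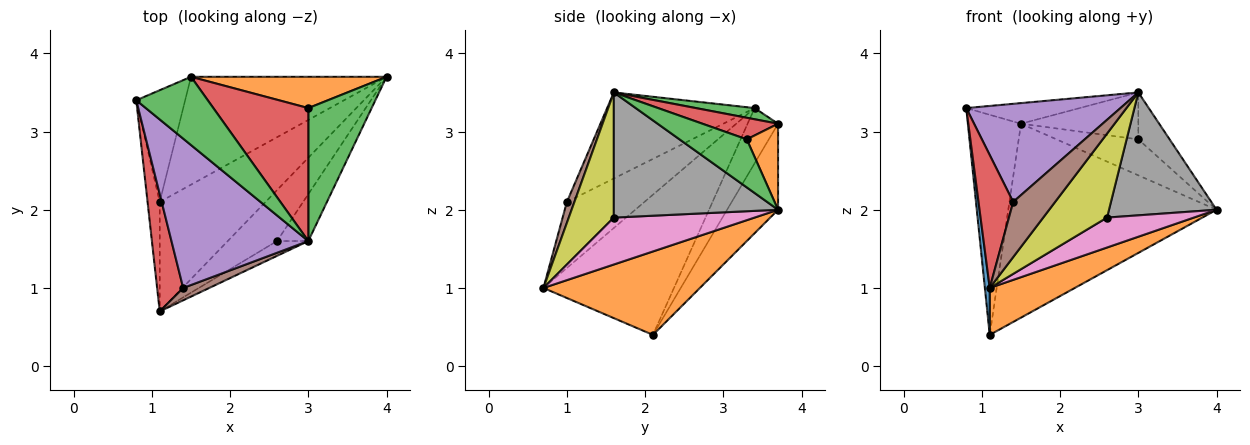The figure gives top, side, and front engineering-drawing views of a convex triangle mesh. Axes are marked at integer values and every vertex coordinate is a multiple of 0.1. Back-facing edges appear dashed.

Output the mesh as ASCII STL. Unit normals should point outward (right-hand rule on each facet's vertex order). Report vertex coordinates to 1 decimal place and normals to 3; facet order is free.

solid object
 facet normal -0.996 -0.037 -0.086
  outer loop
   vertex 1.1 2.1 0.4
   vertex 1.1 0.7 1.0
   vertex 0.8 3.4 3.3
  endloop
 endfacet
 facet normal 0.587 -0.319 -0.744
  outer loop
   vertex 1.1 2.1 0.4
   vertex 4.0 3.7 2.0
   vertex 1.1 0.7 1.0
  endloop
 endfacet
 facet normal 0.582 0.271 0.767
  outer loop
   vertex 3.0 3.3 2.9
   vertex 3.0 1.6 3.5
   vertex 4.0 3.7 2.0
  endloop
 endfacet
 facet normal -0.859 -0.384 0.339
  outer loop
   vertex 1.4 1.0 2.1
   vertex 0.8 3.4 3.3
   vertex 1.1 0.7 1.0
  endloop
 endfacet
 facet normal -0.465 -0.486 0.740
  outer loop
   vertex 1.4 1.0 2.1
   vertex 3.0 1.6 3.5
   vertex 0.8 3.4 3.3
  endloop
 endfacet
 facet normal 0.172 -0.961 0.215
  outer loop
   vertex 1.4 1.0 2.1
   vertex 1.1 0.7 1.0
   vertex 3.0 1.6 3.5
  endloop
 endfacet
 facet normal 0.635 -0.391 -0.666
  outer loop
   vertex 2.6 1.6 1.9
   vertex 1.1 0.7 1.0
   vertex 4.0 3.7 2.0
  endloop
 endfacet
 facet normal 0.819 -0.536 -0.205
  outer loop
   vertex 2.6 1.6 1.9
   vertex 4.0 3.7 2.0
   vertex 3.0 1.6 3.5
  endloop
 endfacet
 facet normal 0.571 -0.809 -0.143
  outer loop
   vertex 2.6 1.6 1.9
   vertex 3.0 1.6 3.5
   vertex 1.1 0.7 1.0
  endloop
 endfacet
 facet normal -0.455 0.794 -0.403
  outer loop
   vertex 1.5 3.7 3.1
   vertex 1.1 2.1 0.4
   vertex 0.8 3.4 3.3
  endloop
 endfacet
 facet normal -0.209 0.855 -0.475
  outer loop
   vertex 1.5 3.7 3.1
   vertex 4.0 3.7 2.0
   vertex 1.1 2.1 0.4
  endloop
 endfacet
 facet normal 0.277 0.725 0.630
  outer loop
   vertex 1.5 3.7 3.1
   vertex 3.0 3.3 2.9
   vertex 4.0 3.7 2.0
  endloop
 endfacet
 facet normal 0.148 0.286 0.947
  outer loop
   vertex 1.5 3.7 3.1
   vertex 0.8 3.4 3.3
   vertex 3.0 1.6 3.5
  endloop
 endfacet
 facet normal 0.210 0.325 0.922
  outer loop
   vertex 1.5 3.7 3.1
   vertex 3.0 1.6 3.5
   vertex 3.0 3.3 2.9
  endloop
 endfacet
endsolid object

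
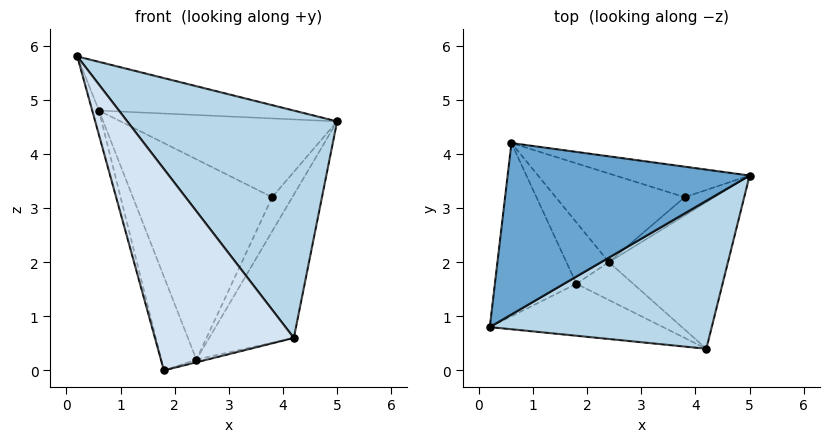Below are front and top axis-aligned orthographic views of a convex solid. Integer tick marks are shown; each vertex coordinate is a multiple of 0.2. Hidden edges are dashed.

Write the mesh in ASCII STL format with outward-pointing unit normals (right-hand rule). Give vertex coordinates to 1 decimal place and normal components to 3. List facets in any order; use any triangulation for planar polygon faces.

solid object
 facet normal 0.081 0.272 0.959
  outer loop
   vertex 0.6 4.2 4.8
   vertex 0.2 0.8 5.8
   vertex 5.0 3.6 4.6
  endloop
 endfacet
 facet normal -0.965 0.037 -0.261
  outer loop
   vertex 1.8 1.6 0.0
   vertex 0.2 0.8 5.8
   vertex 0.6 4.2 4.8
  endloop
 endfacet
 facet normal 0.530 -0.711 0.462
  outer loop
   vertex 4.2 0.4 0.6
   vertex 5.0 3.6 4.6
   vertex 0.2 0.8 5.8
  endloop
 endfacet
 facet normal -0.389 -0.892 -0.230
  outer loop
   vertex 4.2 0.4 0.6
   vertex 0.2 0.8 5.8
   vertex 1.8 1.6 0.0
  endloop
 endfacet
 facet normal -0.352 0.784 -0.512
  outer loop
   vertex 2.4 2.0 0.2
   vertex 1.8 1.6 0.0
   vertex 0.6 4.2 4.8
  endloop
 endfacet
 facet normal 0.615 0.551 -0.564
  outer loop
   vertex 2.4 2.0 0.2
   vertex 5.0 3.6 4.6
   vertex 4.2 0.4 0.6
  endloop
 endfacet
 facet normal 0.274 0.069 -0.959
  outer loop
   vertex 2.4 2.0 0.2
   vertex 4.2 0.4 0.6
   vertex 1.8 1.6 0.0
  endloop
 endfacet
 facet normal 0.110 0.927 -0.359
  outer loop
   vertex 3.8 3.2 3.2
   vertex 0.6 4.2 4.8
   vertex 5.0 3.6 4.6
  endloop
 endfacet
 facet normal 0.250 0.853 -0.458
  outer loop
   vertex 3.8 3.2 3.2
   vertex 5.0 3.6 4.6
   vertex 2.4 2.0 0.2
  endloop
 endfacet
 facet normal 0.083 0.911 -0.403
  outer loop
   vertex 3.8 3.2 3.2
   vertex 2.4 2.0 0.2
   vertex 0.6 4.2 4.8
  endloop
 endfacet
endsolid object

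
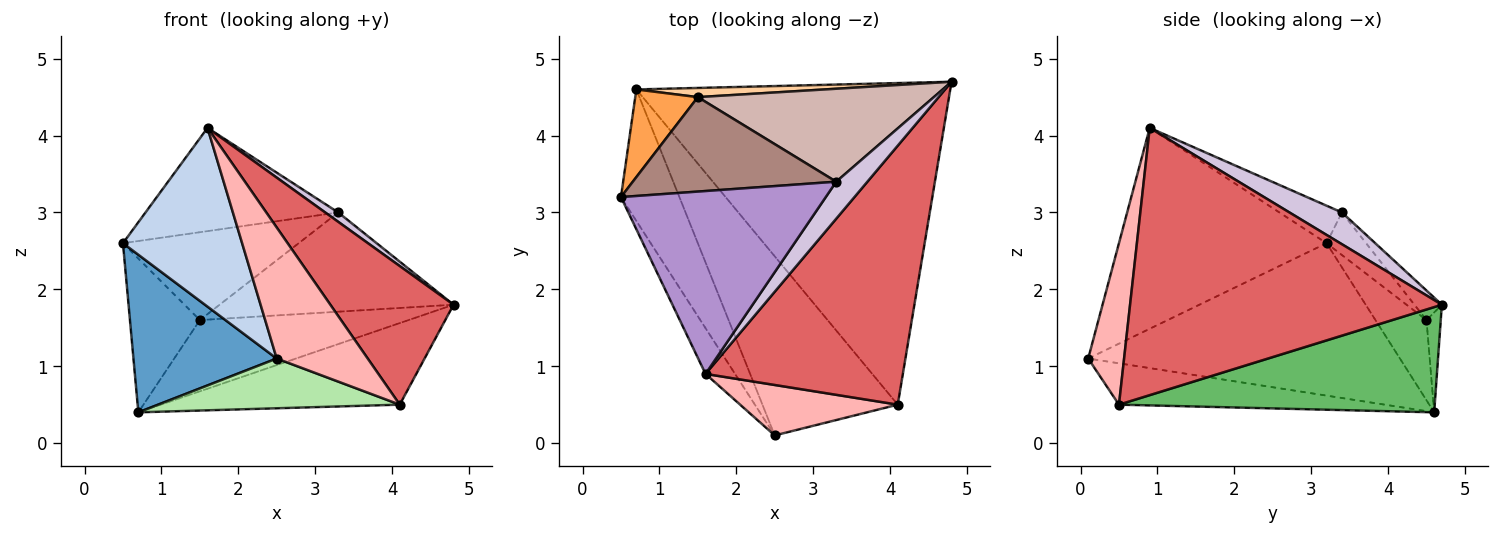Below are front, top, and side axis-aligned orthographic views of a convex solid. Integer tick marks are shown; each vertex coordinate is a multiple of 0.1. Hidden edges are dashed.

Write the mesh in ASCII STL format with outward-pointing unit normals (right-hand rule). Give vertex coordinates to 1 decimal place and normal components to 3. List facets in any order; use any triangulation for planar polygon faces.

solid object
 facet normal -0.858 -0.394 -0.329
  outer loop
   vertex 0.7 4.6 0.4
   vertex 2.5 0.1 1.1
   vertex 0.5 3.2 2.6
  endloop
 endfacet
 facet normal -0.860 -0.494 -0.126
  outer loop
   vertex 1.6 0.9 4.1
   vertex 0.5 3.2 2.6
   vertex 2.5 0.1 1.1
  endloop
 endfacet
 facet normal -0.536 0.734 0.418
  outer loop
   vertex 1.5 4.5 1.6
   vertex 0.7 4.6 0.4
   vertex 0.5 3.2 2.6
  endloop
 endfacet
 facet normal -0.068 0.990 0.128
  outer loop
   vertex 1.5 4.5 1.6
   vertex 4.8 4.7 1.8
   vertex 0.7 4.6 0.4
  endloop
 endfacet
 facet normal 0.309 0.234 -0.922
  outer loop
   vertex 4.1 0.5 0.5
   vertex 0.7 4.6 0.4
   vertex 4.8 4.7 1.8
  endloop
 endfacet
 facet normal -0.282 -0.257 -0.924
  outer loop
   vertex 4.1 0.5 0.5
   vertex 2.5 0.1 1.1
   vertex 0.7 4.6 0.4
  endloop
 endfacet
 facet normal 0.767 -0.303 0.566
  outer loop
   vertex 4.1 0.5 0.5
   vertex 4.8 4.7 1.8
   vertex 1.6 0.9 4.1
  endloop
 endfacet
 facet normal 0.345 -0.876 0.337
  outer loop
   vertex 4.1 0.5 0.5
   vertex 1.6 0.9 4.1
   vertex 2.5 0.1 1.1
  endloop
 endfacet
 facet normal -0.158 0.485 0.860
  outer loop
   vertex 3.3 3.4 3.0
   vertex 0.5 3.2 2.6
   vertex 1.6 0.9 4.1
  endloop
 endfacet
 facet normal 0.703 -0.175 0.689
  outer loop
   vertex 3.3 3.4 3.0
   vertex 1.6 0.9 4.1
   vertex 4.8 4.7 1.8
  endloop
 endfacet
 facet normal -0.151 0.673 0.724
  outer loop
   vertex 3.3 3.4 3.0
   vertex 1.5 4.5 1.6
   vertex 0.5 3.2 2.6
  endloop
 endfacet
 facet normal -0.085 0.727 0.681
  outer loop
   vertex 3.3 3.4 3.0
   vertex 4.8 4.7 1.8
   vertex 1.5 4.5 1.6
  endloop
 endfacet
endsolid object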